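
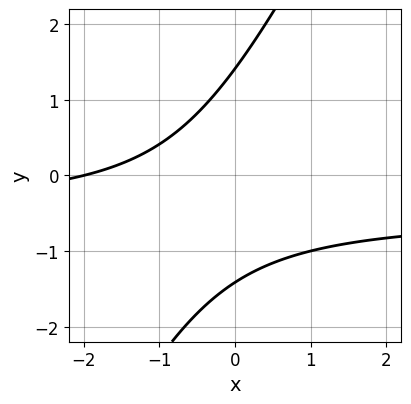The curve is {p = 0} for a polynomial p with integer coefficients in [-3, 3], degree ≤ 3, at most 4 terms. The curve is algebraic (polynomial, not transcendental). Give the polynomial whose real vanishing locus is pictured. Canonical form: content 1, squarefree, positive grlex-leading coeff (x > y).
1. The degree is 2 — no degree-1 curve has this shape.
2. Against the integer gridlines: it crosses the x-axis at the gridline x = -2.
3. Assembling these constraints gives the stated polynomial.

2*x*y - y^2 + x + 2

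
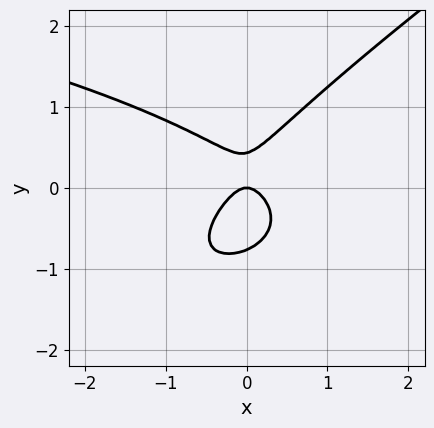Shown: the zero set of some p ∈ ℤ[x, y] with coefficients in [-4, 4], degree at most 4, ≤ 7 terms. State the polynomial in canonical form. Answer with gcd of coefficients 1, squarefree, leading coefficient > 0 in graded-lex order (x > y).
(a) The degree is 3 — the shape is more complex than any degree-2 curve.
(b) Observable constraints: it meets the y-axis at y = 0 (among the integer gridlines); it meets the x-axis at x = 0 (among the integer gridlines).
(c) Fitting integer coefficients to these (and the overall shape) gives p.

2*x*y^2 - 3*y^3 + 3*x^2 - y^2 + y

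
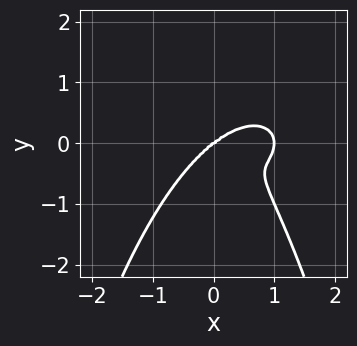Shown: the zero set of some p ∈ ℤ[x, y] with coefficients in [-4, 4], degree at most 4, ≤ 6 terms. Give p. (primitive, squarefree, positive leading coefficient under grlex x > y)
2*x^4 + 2*x^2*y^2 - 2*x^3 + x*y^2 + 3*y^3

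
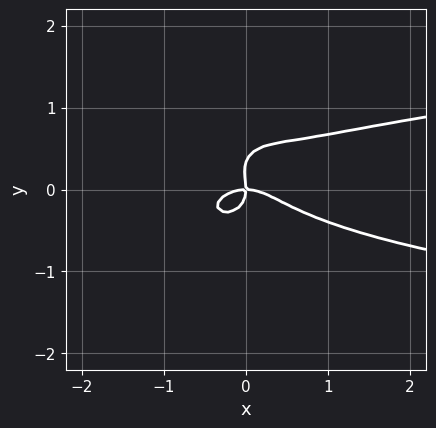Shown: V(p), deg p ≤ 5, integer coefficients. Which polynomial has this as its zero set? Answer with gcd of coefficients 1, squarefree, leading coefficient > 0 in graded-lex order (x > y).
3*x^2*y^2 + 3*y^4 - x^3 - y^3 - x*y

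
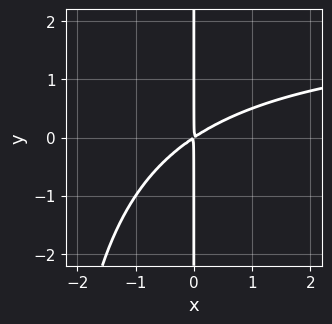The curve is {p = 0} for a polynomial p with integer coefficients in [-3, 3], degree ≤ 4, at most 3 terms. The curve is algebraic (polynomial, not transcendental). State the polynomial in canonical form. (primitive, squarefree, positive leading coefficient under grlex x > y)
deg p = 3.
From the visible intercepts: the visible y-axis segment lies entirely on the curve.
Together with the visible shape, these determine p as stated.

x^2*y - 2*x^2 + 3*x*y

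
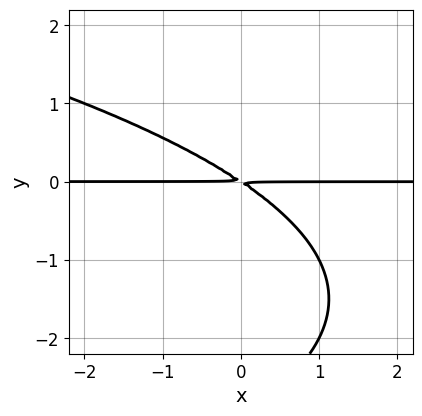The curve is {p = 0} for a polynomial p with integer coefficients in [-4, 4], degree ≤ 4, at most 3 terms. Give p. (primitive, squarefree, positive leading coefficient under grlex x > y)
The degree is 3 — the shape is more complex than any degree-2 curve.
Reading off the gridlines: every point of the x-axis in the box is on the curve.
These observations pin down the coefficients.

y^3 + 2*x*y + 3*y^2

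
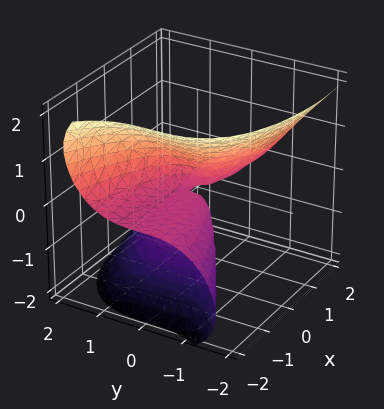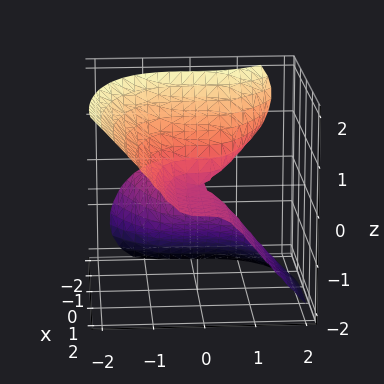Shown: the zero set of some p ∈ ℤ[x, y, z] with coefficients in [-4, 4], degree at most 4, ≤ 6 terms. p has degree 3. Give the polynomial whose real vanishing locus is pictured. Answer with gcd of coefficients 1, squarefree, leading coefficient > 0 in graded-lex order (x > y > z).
(a) The degree is 3 — the shape is more complex than any degree-2 surface.
(b) From the visible intercepts: every point of the x-axis in the box is on the surface; it meets the y-axis at y = 0 (among the integer gridlines).
(c) Matching integer coefficients to the picture gives p.

x^2*z - 2*y^3 - 2*z^3 - 3*x*z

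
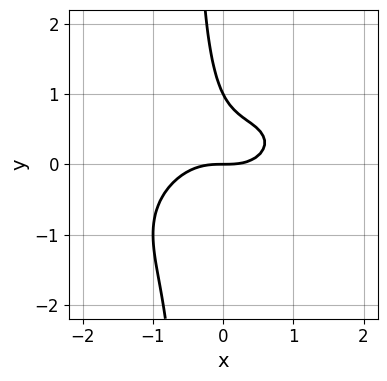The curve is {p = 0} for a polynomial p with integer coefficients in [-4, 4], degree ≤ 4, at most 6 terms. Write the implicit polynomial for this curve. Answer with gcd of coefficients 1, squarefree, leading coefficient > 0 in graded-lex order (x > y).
x^3 - x^2*y + 2*x*y^2 + y^2 - y

Degree: a generic line meets the curve in up to 3 points, so deg p = 3.
Reading off the gridlines: among the integer gridlines, it crosses the y-axis at y ∈ {0, 1}; it crosses the x-axis at the gridline x = 0.
These observations pin down the coefficients.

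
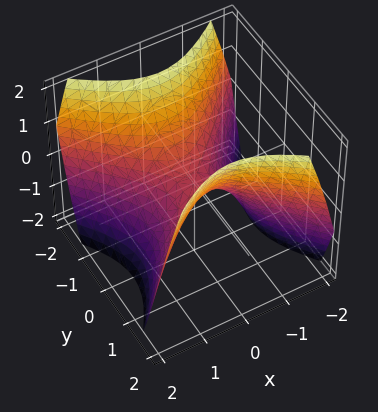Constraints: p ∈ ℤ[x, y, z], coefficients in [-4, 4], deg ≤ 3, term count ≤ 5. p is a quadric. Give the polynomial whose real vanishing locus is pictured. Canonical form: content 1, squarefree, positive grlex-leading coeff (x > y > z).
1. deg p = 2.
2. Symmetries: the x ↦ −x reflection is a symmetry, so x appears only in even powers; the y ↦ −y reflection is a symmetry, so y appears only in even powers.
3. Checking where it meets the axes: it meets the x-axis at x = 0 (among the integer gridlines); it meets the y-axis at y = 0 (among the integer gridlines); it meets the z-axis at z = 0 (among the integer gridlines).
4. Matching integer coefficients to the picture gives p.

x^2 - y^2 + z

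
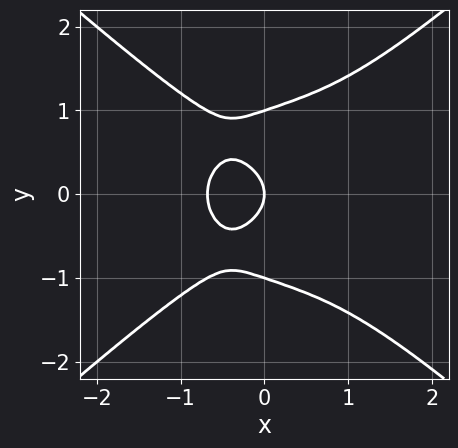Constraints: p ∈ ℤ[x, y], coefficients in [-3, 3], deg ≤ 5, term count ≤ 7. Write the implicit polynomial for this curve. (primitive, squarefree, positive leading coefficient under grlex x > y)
First, the degree is 4 — no degree-3 curve has this shape.
Next, symmetries: mirror symmetry y ↦ −y ⇒ only even powers of y.
Next, observable constraints: it meets the x-axis at x = 0 (among the integer gridlines); the y-axis gridline crossings are at y ∈ {-1, 0, 1}.
Finally, solving for integer coefficients yields p as stated.

2*x^4 - 3*y^4 + 2*x^2 + 3*y^2 + 2*x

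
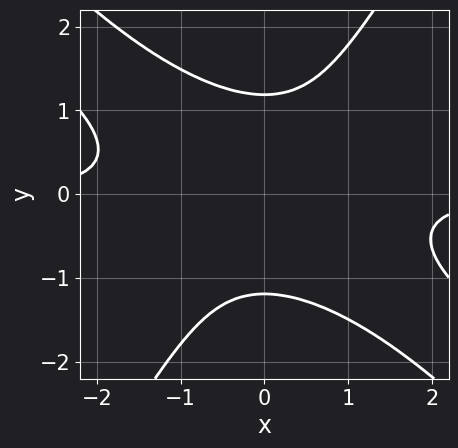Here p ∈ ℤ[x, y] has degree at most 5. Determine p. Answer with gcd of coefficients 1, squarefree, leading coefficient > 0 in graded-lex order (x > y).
x^3*y + 2*x^2*y^2 - y^4 + 2

First, degree: a generic line meets the curve in up to 4 points, so deg p = 4.
Next, against the integer gridlines: the curve avoids every integer x-axis point in the box.
Finally, assembling these constraints gives the stated polynomial.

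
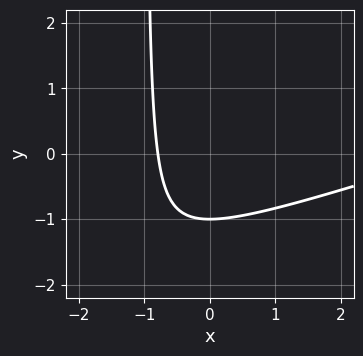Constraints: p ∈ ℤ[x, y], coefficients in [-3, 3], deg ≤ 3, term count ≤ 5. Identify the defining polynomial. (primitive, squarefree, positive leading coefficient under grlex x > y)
x^2 - 3*x*y - 3*x - 3*y - 3

First, deg p = 2. The shape is more complex than any degree-1 curve.
Next, checking where it meets the axes: it meets the y-axis at y = -1 (among the integer gridlines).
Finally, together with the visible shape, these determine p as stated.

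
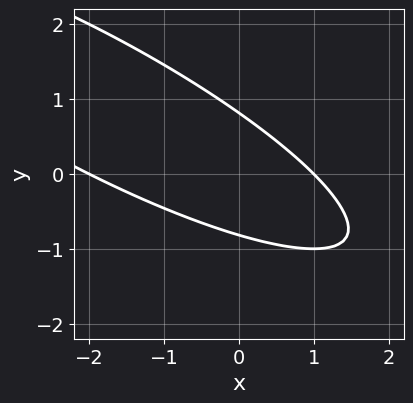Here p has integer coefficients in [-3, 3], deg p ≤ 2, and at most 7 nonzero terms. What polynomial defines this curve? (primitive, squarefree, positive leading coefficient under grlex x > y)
x^2 + 3*x*y + 3*y^2 + x - 2

First, deg p = 2.
Then, against the integer gridlines: the x-axis gridline crossings are at x ∈ {-2, 1}.
Finally, solving for integer coefficients yields p as stated.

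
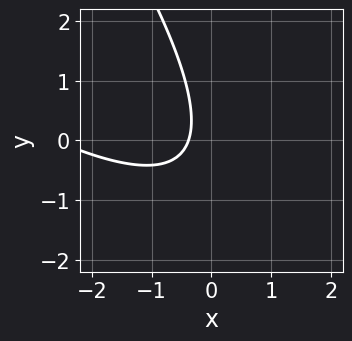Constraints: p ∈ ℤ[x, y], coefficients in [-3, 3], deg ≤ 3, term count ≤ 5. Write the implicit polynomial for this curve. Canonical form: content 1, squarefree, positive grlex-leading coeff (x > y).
x^2 + 2*x*y + y^2 + 3*x + 1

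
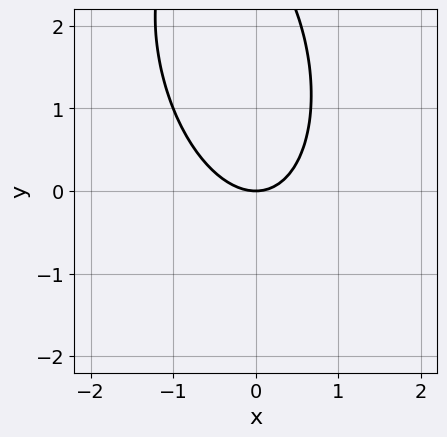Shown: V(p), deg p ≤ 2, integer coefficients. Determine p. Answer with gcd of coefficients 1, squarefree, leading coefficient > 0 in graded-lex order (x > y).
The degree is 2 — no degree-1 curve has this shape.
Against the integer gridlines: it meets the x-axis at x = 0 (among the integer gridlines); one y-axis crossing is at y = 0.
Matching integer coefficients to the picture gives p.

3*x^2 + x*y + y^2 - 3*y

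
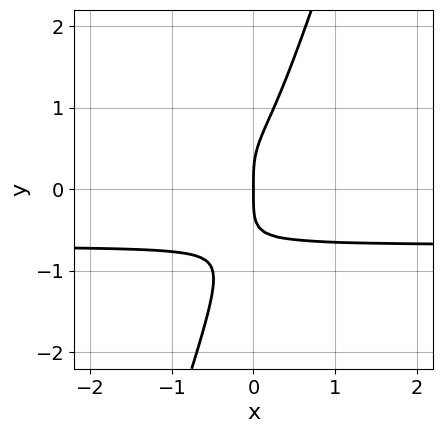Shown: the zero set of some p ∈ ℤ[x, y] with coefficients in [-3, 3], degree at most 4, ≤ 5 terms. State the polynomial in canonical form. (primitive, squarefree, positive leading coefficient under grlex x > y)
1. The degree is 4 — a generic line meets the curve in up to 4 points.
2. From the visible intercepts: it meets the x-axis at x = 0 (among the integer gridlines); it meets the y-axis at y = 0 (among the integer gridlines).
3. The integer polynomial consistent with all of this is the stated p.

3*x*y^3 - y^4 + x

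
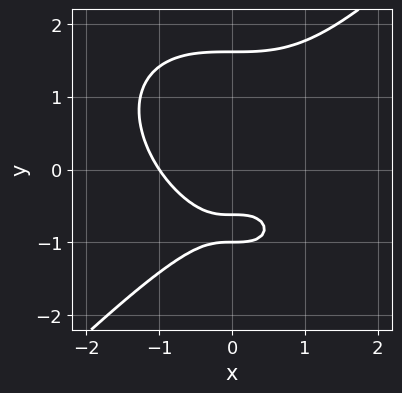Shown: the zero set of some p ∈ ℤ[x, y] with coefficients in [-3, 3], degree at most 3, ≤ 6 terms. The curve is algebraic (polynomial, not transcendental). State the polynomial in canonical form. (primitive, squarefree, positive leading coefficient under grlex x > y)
x^3 - y^3 + 2*y + 1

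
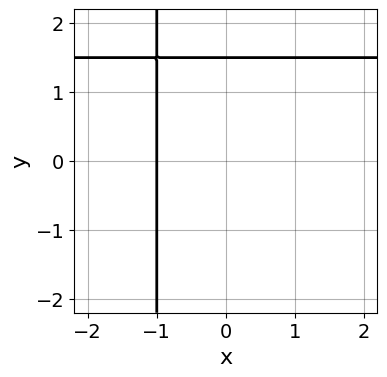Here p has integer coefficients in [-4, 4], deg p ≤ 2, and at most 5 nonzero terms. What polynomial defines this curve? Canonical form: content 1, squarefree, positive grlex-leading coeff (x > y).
2*x*y - 3*x + 2*y - 3

First, degree: no degree-1 curve has this shape, so deg p = 2.
Next, from the visible intercepts: it meets the x-axis at x = -1 (among the integer gridlines).
Finally, the integer polynomial consistent with all of this is the stated p.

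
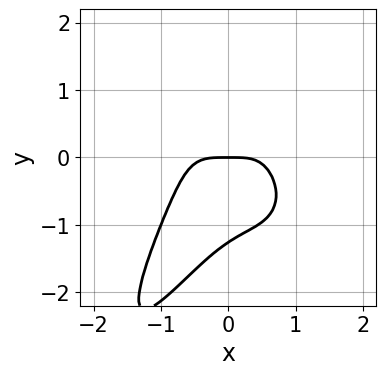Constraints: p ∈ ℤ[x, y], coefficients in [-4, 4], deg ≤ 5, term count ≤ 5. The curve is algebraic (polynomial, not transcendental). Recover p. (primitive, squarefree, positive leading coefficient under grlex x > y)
First, degree: the shape is more complex than any degree-3 curve, so deg p = 4.
Then, from the visible intercepts: one y-axis crossing is at y = 0; it crosses the x-axis at the gridline x = 0.
Finally, solving for integer coefficients yields p as stated.

3*x^4 - 2*x*y^3 + y^4 + 2*y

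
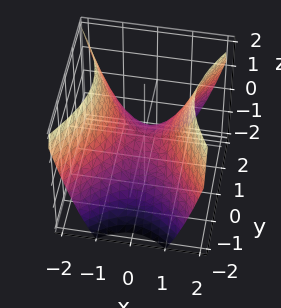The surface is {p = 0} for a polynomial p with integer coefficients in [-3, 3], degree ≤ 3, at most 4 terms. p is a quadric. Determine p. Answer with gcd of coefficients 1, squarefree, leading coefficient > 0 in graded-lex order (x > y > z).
Degree: a saddle surface; a quadric, so deg p = 2.
Symmetries: it's symmetric under y → −y, forcing even powers of y; mirror symmetry x ↦ −x ⇒ only even powers of x.
Checking where it meets the axes: one z-axis crossing is at z = 0; it crosses the y-axis at the gridline y = 0; one x-axis crossing is at x = 0.
Assembling these constraints gives the stated polynomial.

3*x^2 - 2*y^2 - 3*z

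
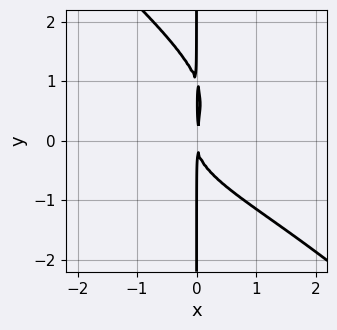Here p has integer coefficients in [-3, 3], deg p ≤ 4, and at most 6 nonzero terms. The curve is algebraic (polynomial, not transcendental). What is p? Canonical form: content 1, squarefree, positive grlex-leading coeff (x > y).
2*x^2*y^2 + 2*x*y^3 - 2*x*y^2 + 3*x^2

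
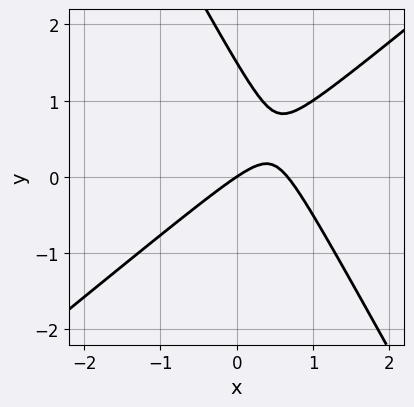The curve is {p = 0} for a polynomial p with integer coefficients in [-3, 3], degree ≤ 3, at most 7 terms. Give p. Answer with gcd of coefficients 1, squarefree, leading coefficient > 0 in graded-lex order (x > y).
3*x^2 - 2*x*y - 2*y^2 - 2*x + 3*y

1. The degree is 2 — the shape is more complex than any degree-1 curve.
2. Against the integer gridlines: one x-axis crossing is at x = 0; it meets the y-axis at y = 0 (among the integer gridlines).
3. Assembling these constraints gives the stated polynomial.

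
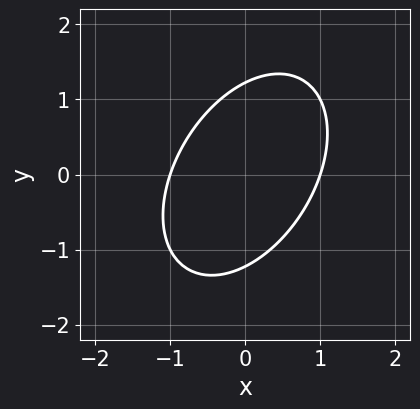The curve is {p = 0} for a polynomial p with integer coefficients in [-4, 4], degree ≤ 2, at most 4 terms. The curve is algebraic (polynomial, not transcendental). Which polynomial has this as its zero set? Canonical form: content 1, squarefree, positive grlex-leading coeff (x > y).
3*x^2 - 2*x*y + 2*y^2 - 3

(a) The degree is 2 — the shape is more complex than any degree-1 curve.
(b) Observable constraints: the x-axis gridline crossings are at x ∈ {-1, 1}.
(c) Together with the visible shape, these determine p as stated.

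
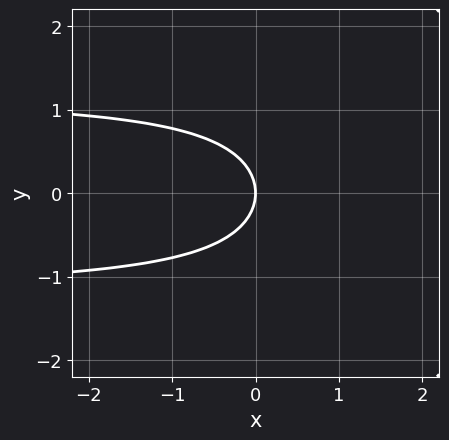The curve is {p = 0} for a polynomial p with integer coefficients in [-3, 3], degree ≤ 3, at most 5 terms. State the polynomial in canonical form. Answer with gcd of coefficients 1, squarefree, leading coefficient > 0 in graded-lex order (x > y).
(a) deg p = 3. The shape is more complex than any degree-2 curve.
(b) Symmetries: mirror symmetry y ↦ −y ⇒ only even powers of y.
(c) Reading off the gridlines: one y-axis crossing is at y = 0; it meets the x-axis at x = 0 (among the integer gridlines).
(d) Putting this together gives p.

2*x*y^2 - 3*y^2 - 3*x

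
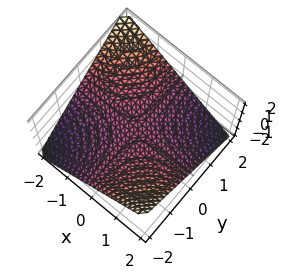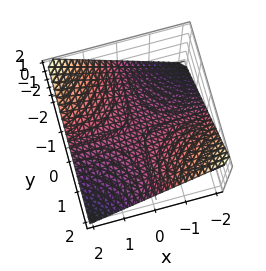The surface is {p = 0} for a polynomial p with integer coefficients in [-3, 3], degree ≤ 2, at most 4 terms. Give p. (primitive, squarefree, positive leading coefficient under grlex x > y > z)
(a) deg p = 2. A saddle surface; a quadric.
(b) Observable constraints: it crosses the z-axis at the gridline z = 0; the visible x-axis segment lies entirely on the surface; every point of the y-axis in the box is on the surface.
(c) Matching integer coefficients to the picture gives p.

x*y + 2*z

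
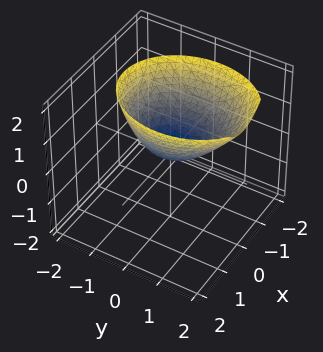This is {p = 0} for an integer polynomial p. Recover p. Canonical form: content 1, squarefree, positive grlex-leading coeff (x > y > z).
Degree: no degree-1 surface has this shape, so deg p = 2.
Observable constraints: one z-axis crossing is at z = 0; it meets the x-axis at x = 0 (among the integer gridlines); it crosses the y-axis at the gridline y = 0.
Matching integer coefficients to the picture gives p.

3*x^2 + 2*y^2 - y*z - 3*z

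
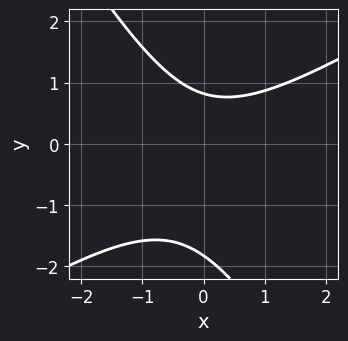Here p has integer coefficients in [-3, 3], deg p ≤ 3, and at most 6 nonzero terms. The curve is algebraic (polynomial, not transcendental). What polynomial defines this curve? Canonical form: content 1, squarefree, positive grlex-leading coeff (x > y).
2*x^2 - 2*x*y - 2*y^2 - 2*y + 3

1. deg p = 2.
2. Observable constraints: the curve avoids every integer x-axis point in the box.
3. Fitting integer coefficients to these (and the overall shape) gives p.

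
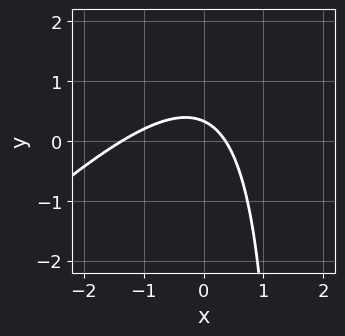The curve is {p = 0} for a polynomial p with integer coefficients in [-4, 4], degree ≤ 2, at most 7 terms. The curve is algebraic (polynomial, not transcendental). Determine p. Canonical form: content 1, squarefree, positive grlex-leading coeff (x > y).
First, deg p = 2.
Finally, solving for integer coefficients yields p as stated.

2*x^2 - 2*x*y + 2*x + 3*y - 1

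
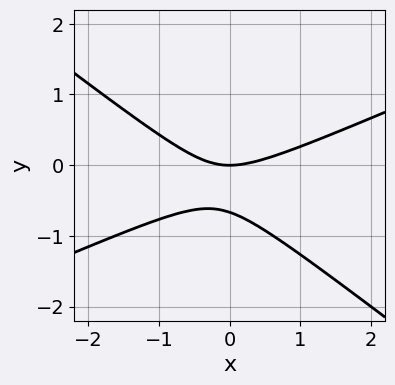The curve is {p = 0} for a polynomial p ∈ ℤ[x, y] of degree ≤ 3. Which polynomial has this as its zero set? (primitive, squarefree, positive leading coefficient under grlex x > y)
x^2 - x*y - 3*y^2 - 2*y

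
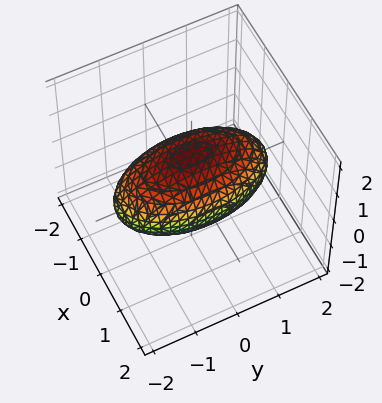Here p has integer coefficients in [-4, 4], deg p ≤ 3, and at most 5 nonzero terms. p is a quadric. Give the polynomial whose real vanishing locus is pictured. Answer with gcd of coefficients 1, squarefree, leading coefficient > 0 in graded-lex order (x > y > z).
3*x^2 + y^2 + 3*z^2 - 3

1. The degree is 2 — a closed, bounded, convex surface; a quadric.
2. Symmetries: it's symmetric under z → −z, forcing even powers of z; the x ↦ −x reflection is a symmetry, so x appears only in even powers; mirror symmetry y ↦ −y ⇒ only even powers of y.
3. Against the integer gridlines: the z-axis gridline crossings are at z ∈ {-1, 1}; among the integer gridlines, it crosses the x-axis at x ∈ {-1, 1}.
4. The integer polynomial consistent with all of this is the stated p.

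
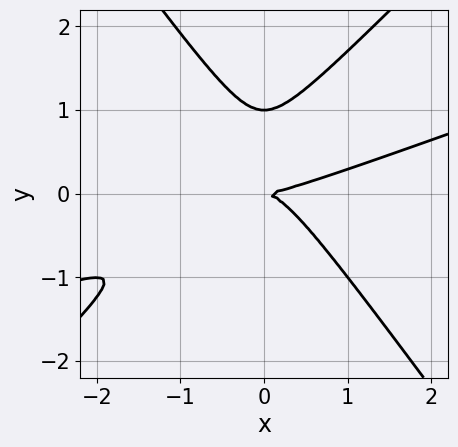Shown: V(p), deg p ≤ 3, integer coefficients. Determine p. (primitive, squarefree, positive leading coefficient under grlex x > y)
x^3 - 3*x^2*y + 2*y^3 - 2*y^2

(a) deg p = 3. No degree-2 curve has this shape.
(b) Observable constraints: among the integer gridlines, it crosses the y-axis at y ∈ {0, 1}; it meets the x-axis at x = 0 (among the integer gridlines).
(c) Solving for integer coefficients yields p as stated.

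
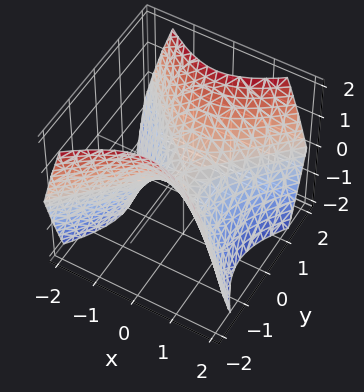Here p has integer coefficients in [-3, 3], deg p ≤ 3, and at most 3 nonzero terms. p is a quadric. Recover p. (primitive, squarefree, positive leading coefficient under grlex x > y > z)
x^2 - y^2 + z

1. Degree: a saddle surface; a quadric, so deg p = 2.
2. Symmetries: it's symmetric under y → −y, forcing even powers of y; mirror symmetry x ↦ −x ⇒ only even powers of x.
3. From the axis intercepts and sections: it meets the x-axis at x = 0 (among the integer gridlines); it crosses the y-axis at the gridline y = 0; it meets the z-axis at z = 0 (among the integer gridlines).
4. Putting this together gives p.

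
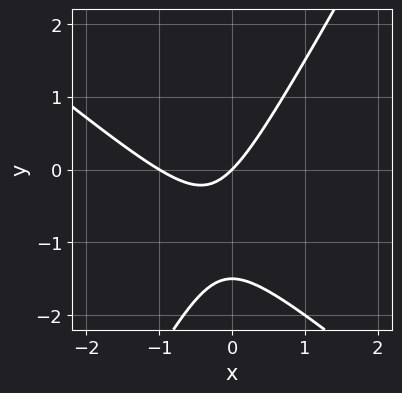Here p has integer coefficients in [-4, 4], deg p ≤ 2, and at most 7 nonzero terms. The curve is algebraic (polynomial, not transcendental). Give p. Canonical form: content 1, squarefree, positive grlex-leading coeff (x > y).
3*x^2 + 2*x*y - 2*y^2 + 3*x - 3*y

Degree: a generic line meets the curve in up to 2 points, so deg p = 2.
Reading off the gridlines: one y-axis crossing is at y = 0; the x-axis gridline crossings are at x ∈ {-1, 0}.
Assembling these constraints gives the stated polynomial.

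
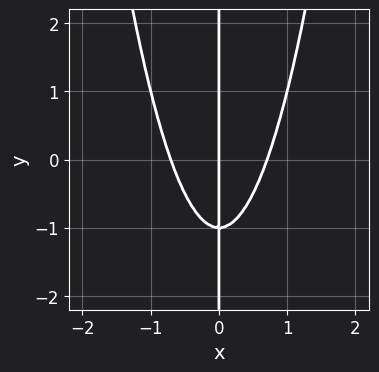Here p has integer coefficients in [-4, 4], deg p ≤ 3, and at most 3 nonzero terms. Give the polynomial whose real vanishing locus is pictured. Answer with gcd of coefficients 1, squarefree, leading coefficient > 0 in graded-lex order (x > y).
2*x^3 - x*y - x

1. The degree is 3 — the shape is more complex than any degree-2 curve.
2. From the visible intercepts: every point of the y-axis in the box is on the curve; it crosses the x-axis at the gridline x = 0.
3. Matching integer coefficients to the picture gives p.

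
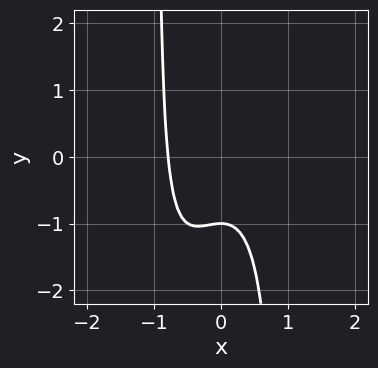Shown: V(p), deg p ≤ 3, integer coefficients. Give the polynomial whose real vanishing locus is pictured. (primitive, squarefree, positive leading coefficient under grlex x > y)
2*x^3 - x^2*y + y + 1

First, deg p = 3. A generic line meets the curve in up to 3 points.
Then, checking where it meets the axes: it crosses the y-axis at the gridline y = -1.
Finally, the integer polynomial consistent with all of this is the stated p.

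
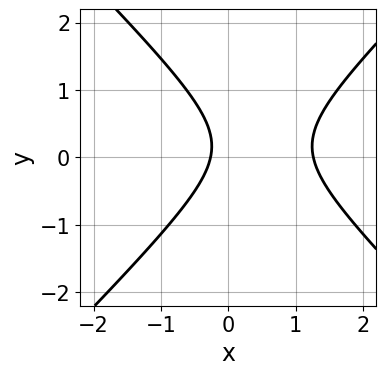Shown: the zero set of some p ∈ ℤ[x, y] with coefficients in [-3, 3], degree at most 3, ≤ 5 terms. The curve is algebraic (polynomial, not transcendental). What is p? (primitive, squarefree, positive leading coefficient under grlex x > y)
3*x^2 - 3*y^2 - 3*x + y - 1

(a) The degree is 2 — the shape is more complex than any degree-1 curve.
(b) From the axis intercepts and sections: the curve avoids every integer y-axis point in the box.
(c) The integer polynomial consistent with all of this is the stated p.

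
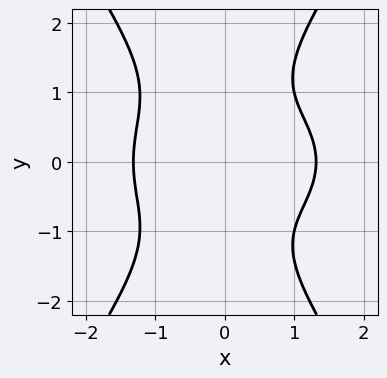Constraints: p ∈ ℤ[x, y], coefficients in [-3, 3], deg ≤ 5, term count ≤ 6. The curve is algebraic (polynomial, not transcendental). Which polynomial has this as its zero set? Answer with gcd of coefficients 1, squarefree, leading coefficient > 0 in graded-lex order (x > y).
x^4 + 2*x^2*y^2 - y^4 + x*y^2 - 3

1. The degree is 4 — the shape is more complex than any degree-3 curve.
2. Symmetries: the y ↦ −y reflection is a symmetry, so y appears only in even powers.
3. Against the integer gridlines: it misses every integer gridline on the y-axis.
4. Together with the visible shape, these determine p as stated.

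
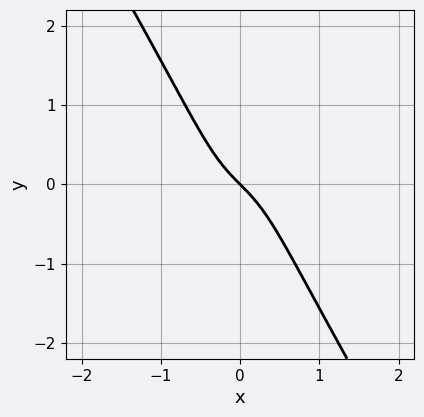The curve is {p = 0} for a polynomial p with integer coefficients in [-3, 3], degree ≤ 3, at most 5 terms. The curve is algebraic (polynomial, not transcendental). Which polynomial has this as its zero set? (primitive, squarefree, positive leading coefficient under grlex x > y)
3*x^3 - x*y^2 + x + y

(a) deg p = 3.
(b) Reading off the gridlines: it meets the x-axis at x = 0 (among the integer gridlines); it meets the y-axis at y = 0 (among the integer gridlines).
(c) Fitting integer coefficients to these (and the overall shape) gives p.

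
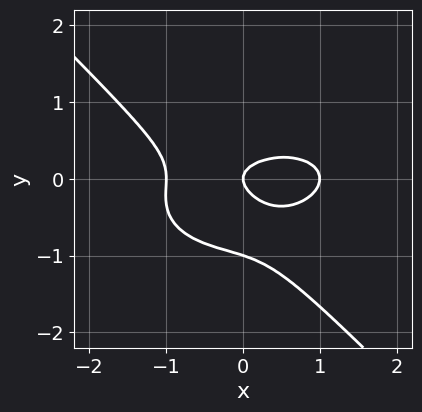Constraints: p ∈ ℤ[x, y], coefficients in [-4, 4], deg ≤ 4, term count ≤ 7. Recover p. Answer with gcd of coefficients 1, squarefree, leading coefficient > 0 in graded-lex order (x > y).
x^3 + 2*x*y^2 + 3*y^3 + 3*y^2 - x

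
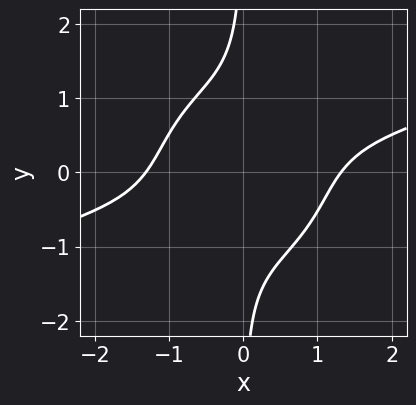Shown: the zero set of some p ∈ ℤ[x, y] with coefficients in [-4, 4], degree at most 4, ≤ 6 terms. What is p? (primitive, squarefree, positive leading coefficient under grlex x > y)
x^4 - 3*x^3*y - 3*x*y^3 - 3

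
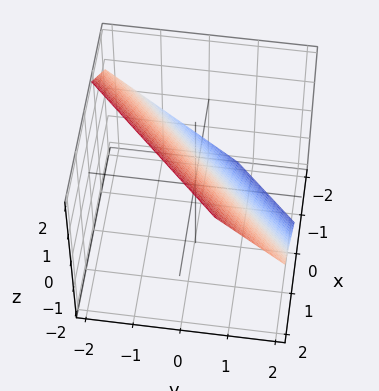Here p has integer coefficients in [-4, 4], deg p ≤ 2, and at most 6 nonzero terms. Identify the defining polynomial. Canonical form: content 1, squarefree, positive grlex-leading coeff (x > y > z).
3*x - 3*y - 3*z + 2

Degree: the surface is flat (a plane), so deg p = 1.
Matching integer coefficients to the picture gives p.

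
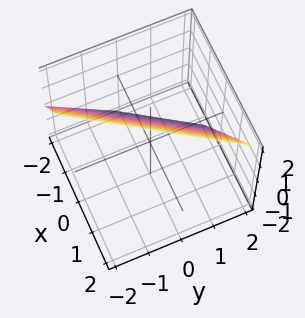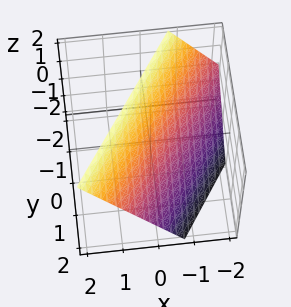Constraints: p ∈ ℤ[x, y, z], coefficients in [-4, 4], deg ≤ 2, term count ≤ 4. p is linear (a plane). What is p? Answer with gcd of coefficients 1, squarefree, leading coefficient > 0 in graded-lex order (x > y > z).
The degree is 1 — every cross-section is a straight line — this is a plane.
From the axis intercepts and sections: it meets the z-axis at z = 1 (among the integer gridlines); it crosses the y-axis at the gridline y = 1.
Matching integer coefficients to the picture gives p.

3*x - 2*y - 2*z + 2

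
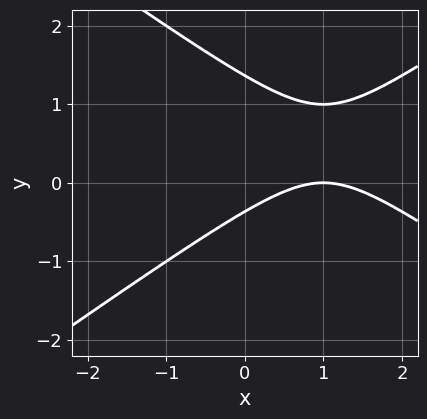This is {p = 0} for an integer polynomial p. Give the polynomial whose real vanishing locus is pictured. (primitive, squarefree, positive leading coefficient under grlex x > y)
x^2 - 2*y^2 - 2*x + 2*y + 1

deg p = 2. No degree-1 curve has this shape.
From the axis intercepts and sections: it crosses the x-axis at the gridline x = 1.
Assembling these constraints gives the stated polynomial.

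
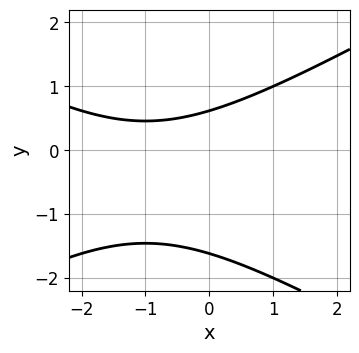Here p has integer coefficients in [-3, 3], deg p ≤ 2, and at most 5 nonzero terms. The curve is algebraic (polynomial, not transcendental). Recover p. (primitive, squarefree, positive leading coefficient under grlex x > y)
(a) The degree is 2 — a generic line meets the curve in up to 2 points.
(b) From the visible intercepts: it misses every integer gridline on the x-axis.
(c) Assembling these constraints gives the stated polynomial.

x^2 - 3*y^2 + 2*x - 3*y + 3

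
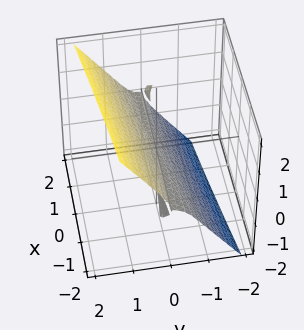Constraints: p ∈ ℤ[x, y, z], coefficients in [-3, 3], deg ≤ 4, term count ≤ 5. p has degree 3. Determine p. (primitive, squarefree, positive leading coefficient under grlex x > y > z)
x*y*z - 2*y^3 - 3*y*z^2 + 3*z^3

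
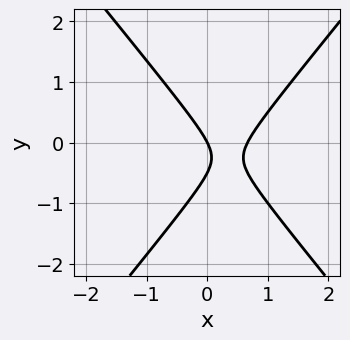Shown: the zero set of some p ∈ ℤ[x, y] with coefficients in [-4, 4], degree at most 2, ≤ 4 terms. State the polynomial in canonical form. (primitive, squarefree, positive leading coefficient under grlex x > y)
(a) deg p = 2. A generic line meets the curve in up to 2 points.
(b) Checking where it meets the axes: one y-axis crossing is at y = 0; it crosses the x-axis at the gridline x = 0.
(c) Matching integer coefficients to the picture gives p.

3*x^2 - 2*y^2 - 2*x - y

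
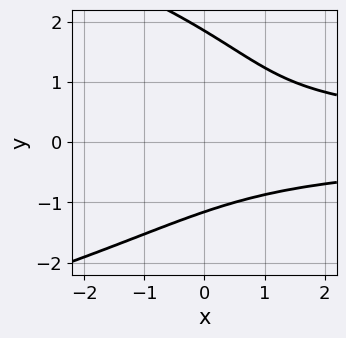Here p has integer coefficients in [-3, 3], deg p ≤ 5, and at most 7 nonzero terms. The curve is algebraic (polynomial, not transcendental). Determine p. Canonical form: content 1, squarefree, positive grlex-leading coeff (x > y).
y^4 + 2*x*y^2 - y^3 - y^2 - 2

First, degree: a generic line meets the curve in up to 4 points, so deg p = 4.
Next, from the axis intercepts and sections: no x-intercept at any integer in the box.
Finally, together with the visible shape, these determine p as stated.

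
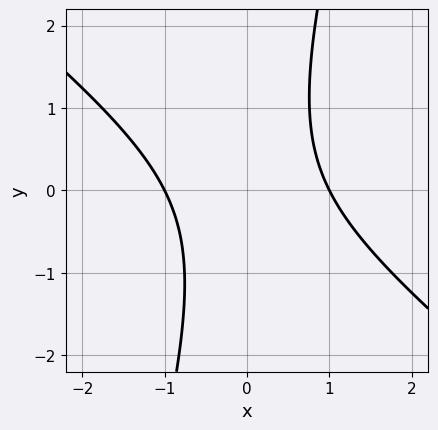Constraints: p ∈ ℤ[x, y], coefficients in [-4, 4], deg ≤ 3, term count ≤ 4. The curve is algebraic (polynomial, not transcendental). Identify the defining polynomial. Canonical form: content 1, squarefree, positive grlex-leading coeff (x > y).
3*x^2 + 3*x*y - y^2 - 3

1. deg p = 2.
2. From the visible intercepts: it misses every integer gridline on the y-axis; the x-axis gridline crossings are at x ∈ {-1, 1}.
3. Fitting integer coefficients to these (and the overall shape) gives p.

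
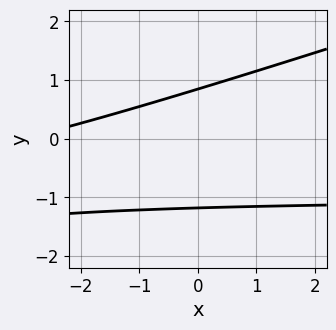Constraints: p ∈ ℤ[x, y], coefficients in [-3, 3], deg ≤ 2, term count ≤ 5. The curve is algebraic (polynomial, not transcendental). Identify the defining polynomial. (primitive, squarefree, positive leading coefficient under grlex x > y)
x*y - 3*y^2 + x - y + 3

1. deg p = 2.
2. Against the integer gridlines: no x-intercept at any integer in the box.
3. Fitting integer coefficients to these (and the overall shape) gives p.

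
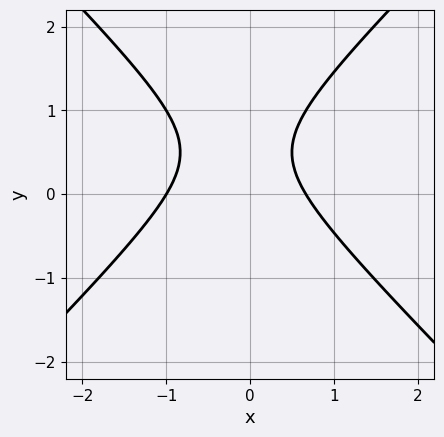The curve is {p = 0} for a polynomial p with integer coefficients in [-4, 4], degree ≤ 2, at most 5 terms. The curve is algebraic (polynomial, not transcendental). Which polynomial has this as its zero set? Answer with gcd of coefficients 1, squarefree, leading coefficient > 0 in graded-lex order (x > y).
(a) Degree: the shape is more complex than any degree-1 curve, so deg p = 2.
(b) Observable constraints: it misses every integer gridline on the y-axis; one x-axis crossing is at x = -1.
(c) Putting this together gives p.

3*x^2 - 3*y^2 + x + 3*y - 2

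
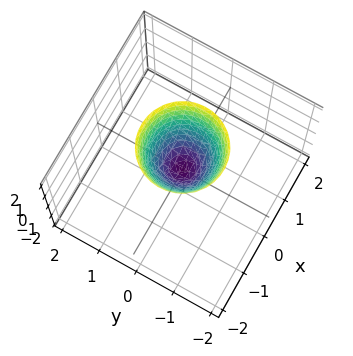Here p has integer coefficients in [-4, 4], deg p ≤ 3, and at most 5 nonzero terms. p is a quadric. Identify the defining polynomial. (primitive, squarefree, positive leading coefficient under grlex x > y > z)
2*x^2 + 2*y^2 - z

First, deg p = 2.
Next, symmetries: the z-axis is an axis of rotation, so x and y enter only as x² + y².
Next, from the axis intercepts and sections: it crosses the z-axis at the gridline z = 0; a circular section at z = 1 has radius between 0 and 1.
Finally, putting this together gives p.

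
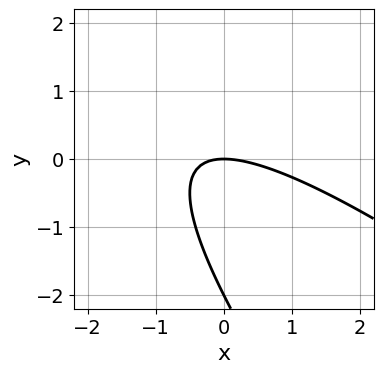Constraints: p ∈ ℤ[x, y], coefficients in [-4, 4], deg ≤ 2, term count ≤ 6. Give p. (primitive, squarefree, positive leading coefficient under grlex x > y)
1. Degree: no degree-1 curve has this shape, so deg p = 2.
2. Checking where it meets the axes: among the integer gridlines, it crosses the y-axis at y ∈ {-2, 0}; it meets the x-axis at x = 0 (among the integer gridlines).
3. Fitting integer coefficients to these (and the overall shape) gives p.

x^2 + 2*x*y + y^2 + 2*y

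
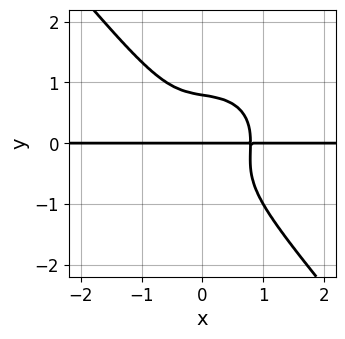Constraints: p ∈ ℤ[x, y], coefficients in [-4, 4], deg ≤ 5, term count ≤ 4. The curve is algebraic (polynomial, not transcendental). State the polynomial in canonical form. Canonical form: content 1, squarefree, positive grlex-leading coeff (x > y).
2*x^3*y + x*y^3 + 2*y^4 - y

(a) deg p = 4.
(b) Checking where it meets the axes: the visible x-axis segment lies entirely on the curve; it crosses the y-axis at the gridline y = 0.
(c) Assembling these constraints gives the stated polynomial.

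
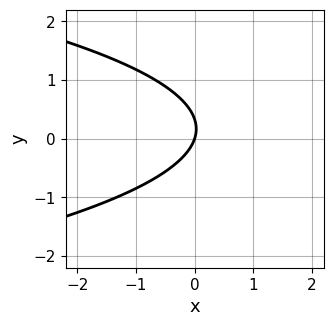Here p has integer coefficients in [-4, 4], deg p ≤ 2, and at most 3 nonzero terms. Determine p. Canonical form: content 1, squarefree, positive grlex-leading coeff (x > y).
(a) deg p = 2.
(b) From the visible intercepts: one x-axis crossing is at x = 0; it crosses the y-axis at the gridline y = 0.
(c) Fitting integer coefficients to these (and the overall shape) gives p.

3*y^2 + 3*x - y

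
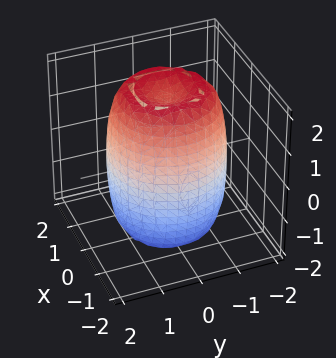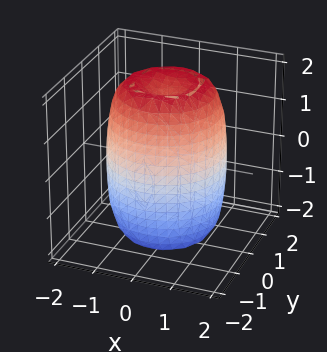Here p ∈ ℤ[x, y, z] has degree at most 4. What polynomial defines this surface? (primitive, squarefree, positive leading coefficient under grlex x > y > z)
2*x^4 + 4*x^2*y^2 + 2*y^4 - 3*x^2 - 3*y^2 + z^2 - 3

First, deg p = 4.
Then, by symmetry, every cross-section ⟂ z is a circle, so x, y appear only via x² + y².
Then, against the integer gridlines: a circular section at z = -2 has radius between 0 and 1.
Finally, solving for integer coefficients yields p as stated.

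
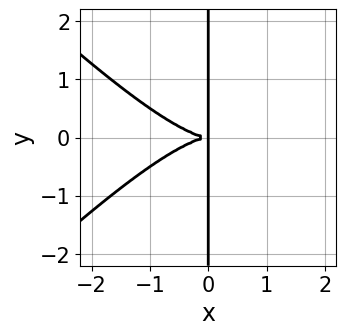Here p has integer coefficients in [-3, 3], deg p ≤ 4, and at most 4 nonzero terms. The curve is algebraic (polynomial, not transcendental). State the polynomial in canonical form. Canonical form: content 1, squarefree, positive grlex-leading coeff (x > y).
x^4 - x^2*y^2 + 3*x*y^2

1. deg p = 4. A generic line meets the curve in up to 4 points.
2. Symmetries: it's symmetric under y → −y, forcing even powers of y.
3. From the axis intercepts and sections: every point of the y-axis in the box is on the curve.
4. Together with the visible shape, these determine p as stated.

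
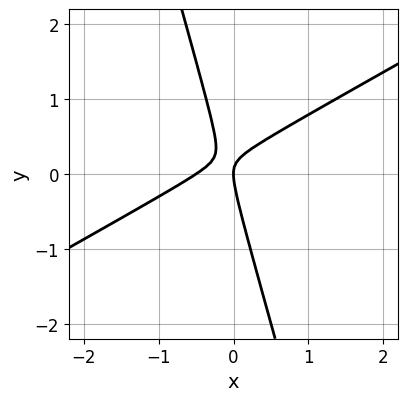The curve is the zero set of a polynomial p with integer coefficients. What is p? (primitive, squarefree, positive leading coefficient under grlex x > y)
2*x^2 - 3*x*y - y^2 + x

Degree: a generic line meets the curve in up to 2 points, so deg p = 2.
Observable constraints: it meets the y-axis at y = 0 (among the integer gridlines); it meets the x-axis at x = 0 (among the integer gridlines).
Fitting integer coefficients to these (and the overall shape) gives p.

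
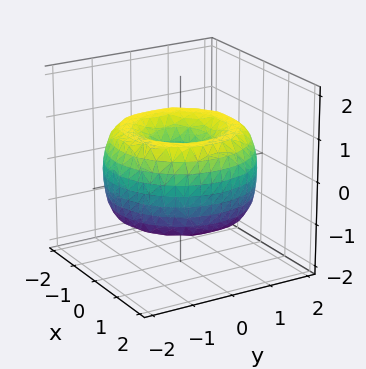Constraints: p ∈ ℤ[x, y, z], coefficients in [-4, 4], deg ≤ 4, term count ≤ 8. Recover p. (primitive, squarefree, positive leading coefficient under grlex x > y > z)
The degree is 4 — the shape is more complex than any degree-3 surface.
Symmetry: every cross-section ⟂ z is a circle, so x, y appear only via x² + y².
Reading off the gridlines: it crosses the y-axis at the gridline y = 0; one z-axis crossing is at z = 0.
Assembling these constraints gives the stated polynomial.

x^4 + 2*x^2*y^2 + y^4 - 3*x^2 - 3*y^2 + 2*z^2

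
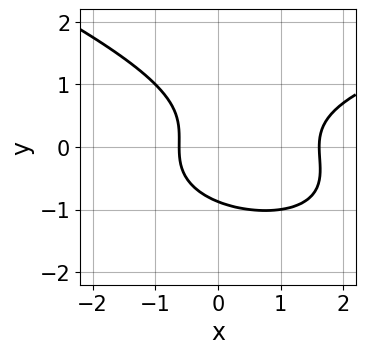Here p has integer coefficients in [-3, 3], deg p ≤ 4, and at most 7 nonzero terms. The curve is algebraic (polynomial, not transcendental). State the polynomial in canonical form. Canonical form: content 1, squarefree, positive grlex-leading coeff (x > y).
First, the degree is 3 — no degree-2 curve has this shape.
Finally, putting this together gives p.

x*y^2 + 3*y^3 - 2*x^2 + 2*x + 2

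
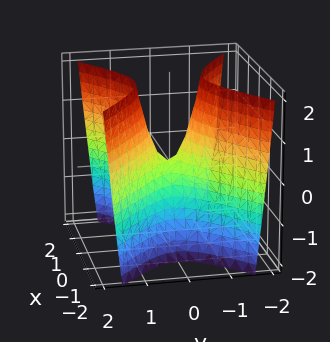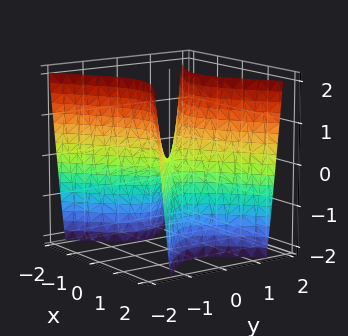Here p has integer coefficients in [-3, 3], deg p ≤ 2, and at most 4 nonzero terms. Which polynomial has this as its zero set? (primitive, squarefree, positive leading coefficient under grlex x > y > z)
deg p = 2.
Symmetries: the y ↦ −y reflection is a symmetry, so y appears only in even powers; the x ↦ −x reflection is a symmetry, so x appears only in even powers.
Against the integer gridlines: one x-axis crossing is at x = 0; one z-axis crossing is at z = 0; it meets the y-axis at y = 0 (among the integer gridlines).
Solving for integer coefficients yields p as stated.

2*x^2 - 3*y^2 + z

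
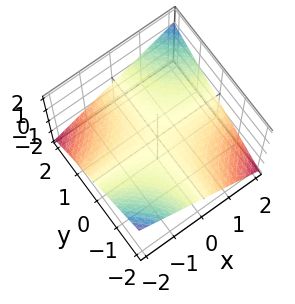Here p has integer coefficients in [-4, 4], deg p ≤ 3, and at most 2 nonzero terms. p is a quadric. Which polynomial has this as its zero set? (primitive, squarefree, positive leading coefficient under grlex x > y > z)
x*y - 3*z

First, the degree is 2 — a saddle surface; a quadric.
Next, against the integer gridlines: the visible x-axis segment lies entirely on the surface; it crosses the z-axis at the gridline z = 0; the visible y-axis segment lies entirely on the surface.
Finally, together with the visible shape, these determine p as stated.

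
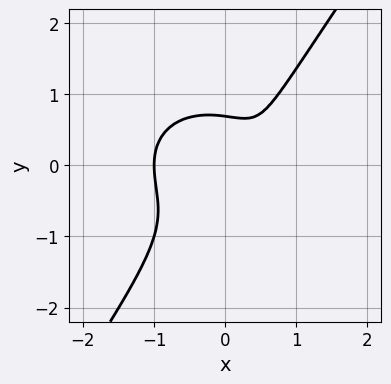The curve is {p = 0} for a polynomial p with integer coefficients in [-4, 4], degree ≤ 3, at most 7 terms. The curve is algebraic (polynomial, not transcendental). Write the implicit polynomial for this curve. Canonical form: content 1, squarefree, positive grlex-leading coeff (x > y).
3*x^3 + 3*x*y^2 - 3*y^3 - 2*x + 1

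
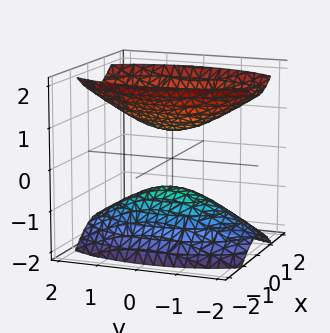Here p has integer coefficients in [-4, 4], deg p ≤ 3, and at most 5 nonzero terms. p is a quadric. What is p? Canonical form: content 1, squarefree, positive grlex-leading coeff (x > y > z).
3*x^2 + y^2 - 2*z^2 + 1

I count 2 distinct pieces.
The degree is 2 — two sheets facing apart; a quadric.
Symmetries: the y ↦ −y reflection is a symmetry, so y appears only in even powers; the z ↦ −z reflection is a symmetry, so z appears only in even powers; mirror symmetry x ↦ −x ⇒ only even powers of x.
From the axis intercepts and sections: the surface avoids every integer y-axis point in the box; it misses every integer gridline on the x-axis.
Fitting integer coefficients to these (and the overall shape) gives p.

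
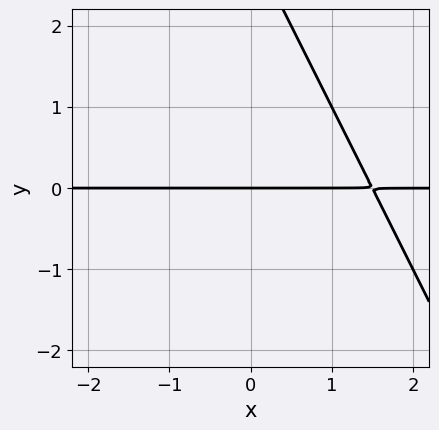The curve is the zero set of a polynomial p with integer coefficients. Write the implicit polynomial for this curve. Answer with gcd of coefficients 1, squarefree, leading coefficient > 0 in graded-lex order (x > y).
2*x*y + y^2 - 3*y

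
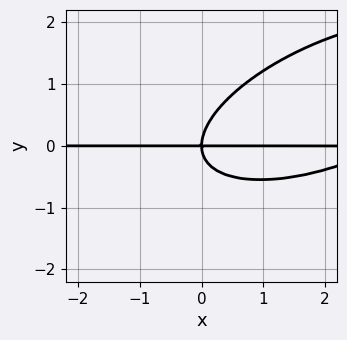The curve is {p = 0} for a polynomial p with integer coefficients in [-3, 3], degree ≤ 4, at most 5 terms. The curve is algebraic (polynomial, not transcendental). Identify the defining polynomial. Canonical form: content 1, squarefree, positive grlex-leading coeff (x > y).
1. deg p = 3. The shape is more complex than any degree-2 curve.
2. Checking where it meets the axes: every point of the x-axis in the box is on the curve; it crosses the y-axis at the gridline y = 0.
3. The integer polynomial consistent with all of this is the stated p.

x^2*y - 2*x*y^2 + 3*y^3 - 3*x*y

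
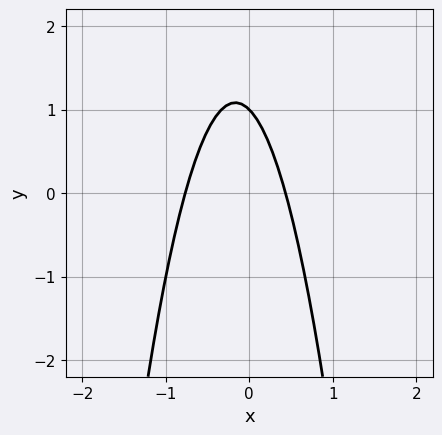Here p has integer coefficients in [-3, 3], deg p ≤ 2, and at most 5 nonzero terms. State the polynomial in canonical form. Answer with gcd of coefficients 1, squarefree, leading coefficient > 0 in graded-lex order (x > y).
3*x^2 + x + y - 1

Degree: a generic line meets the curve in up to 2 points, so deg p = 2.
Against the integer gridlines: it crosses the y-axis at the gridline y = 1.
Assembling these constraints gives the stated polynomial.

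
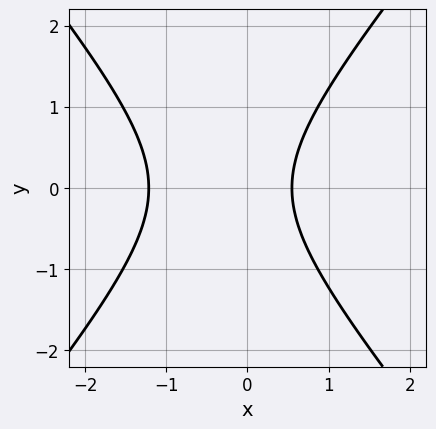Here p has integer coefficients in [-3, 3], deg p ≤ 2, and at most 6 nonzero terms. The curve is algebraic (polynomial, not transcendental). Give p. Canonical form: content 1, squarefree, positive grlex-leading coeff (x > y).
3*x^2 - 2*y^2 + 2*x - 2

1. deg p = 2. The shape is more complex than any degree-1 curve.
2. Symmetries: it's symmetric under y → −y, forcing even powers of y.
3. From the axis intercepts and sections: the curve avoids every integer y-axis point in the box.
4. The integer polynomial consistent with all of this is the stated p.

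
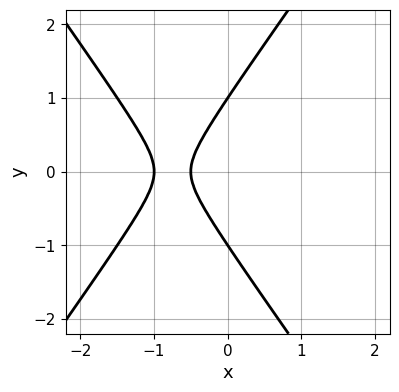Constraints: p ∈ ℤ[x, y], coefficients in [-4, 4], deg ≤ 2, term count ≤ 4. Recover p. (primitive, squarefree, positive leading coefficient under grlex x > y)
2*x^2 - y^2 + 3*x + 1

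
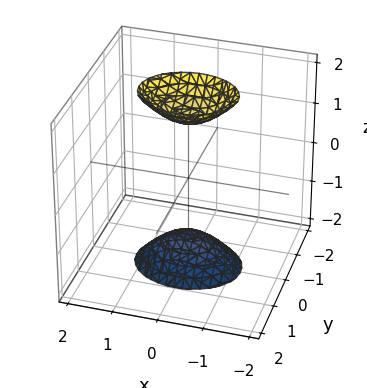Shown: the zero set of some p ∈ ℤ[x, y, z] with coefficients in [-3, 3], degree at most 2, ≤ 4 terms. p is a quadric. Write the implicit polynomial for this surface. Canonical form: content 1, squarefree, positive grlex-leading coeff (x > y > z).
2*x^2 + 3*y^2 - z^2 + 2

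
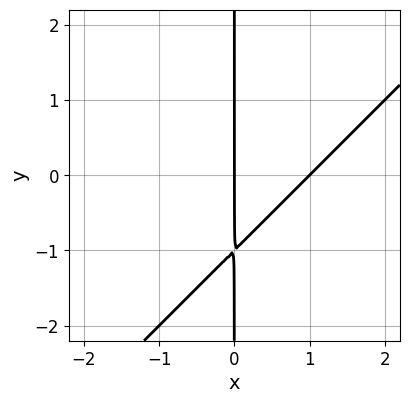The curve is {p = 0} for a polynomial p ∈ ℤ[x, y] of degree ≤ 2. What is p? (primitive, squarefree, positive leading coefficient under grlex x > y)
The degree is 2 — no degree-1 curve has this shape.
Checking where it meets the axes: every point of the y-axis in the box is on the curve; among the integer gridlines, it crosses the x-axis at x ∈ {0, 1}.
Solving for integer coefficients yields p as stated.

x^2 - x*y - x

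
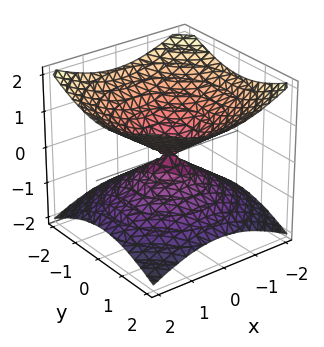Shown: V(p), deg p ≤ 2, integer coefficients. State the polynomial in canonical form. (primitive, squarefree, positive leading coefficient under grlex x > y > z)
Degree: two nappes meeting at a single point; a quadric, so deg p = 2.
Symmetries: the z ↦ −z reflection is a symmetry, so z appears only in even powers; the surface is invariant under rotation about z: p = q(x² + y², z).
Reading off the gridlines: it meets the x-axis at x = 0 (among the integer gridlines); one z-axis crossing is at z = 0.
These observations pin down the coefficients.

x^2 + y^2 - 2*z^2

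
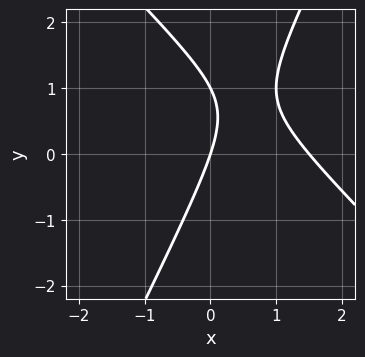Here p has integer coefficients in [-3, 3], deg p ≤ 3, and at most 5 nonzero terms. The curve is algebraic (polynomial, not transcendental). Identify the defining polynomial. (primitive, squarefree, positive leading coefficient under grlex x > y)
2*x^2 + x*y - y^2 - 3*x + y

(a) deg p = 2. No degree-1 curve has this shape.
(b) Observable constraints: it meets the x-axis at x = 0 (among the integer gridlines); among the integer gridlines, it crosses the y-axis at y ∈ {0, 1}.
(c) Putting this together gives p.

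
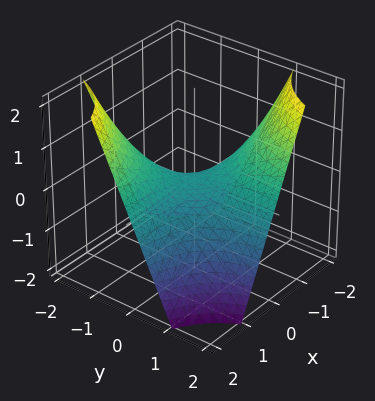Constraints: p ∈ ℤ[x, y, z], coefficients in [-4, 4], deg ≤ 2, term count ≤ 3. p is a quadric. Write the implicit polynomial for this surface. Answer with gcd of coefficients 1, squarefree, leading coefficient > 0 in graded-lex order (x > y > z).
x*y + z

The degree is 2 — a saddle surface; a quadric.
From the visible intercepts: the visible y-axis segment lies entirely on the surface; the visible x-axis segment lies entirely on the surface; it crosses the z-axis at the gridline z = 0.
Assembling these constraints gives the stated polynomial.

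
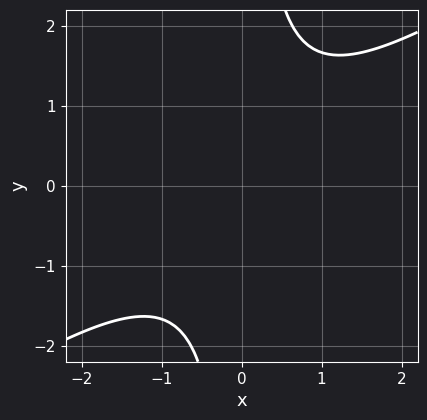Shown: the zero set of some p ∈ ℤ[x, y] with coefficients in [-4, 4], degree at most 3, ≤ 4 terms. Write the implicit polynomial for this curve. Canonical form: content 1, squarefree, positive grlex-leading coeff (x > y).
2*x^2 - 3*x*y + 3

(a) Degree: a generic line meets the curve in up to 2 points, so deg p = 2.
(b) From the visible intercepts: no x-intercept at any integer in the box; no y-intercept at any integer in the box.
(c) Putting this together gives p.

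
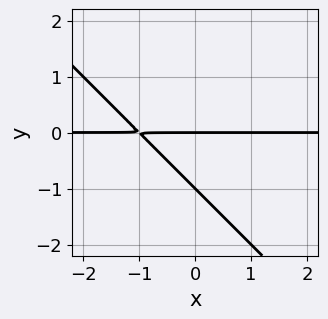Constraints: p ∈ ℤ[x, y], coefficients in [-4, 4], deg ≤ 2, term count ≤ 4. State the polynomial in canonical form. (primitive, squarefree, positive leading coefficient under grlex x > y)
x*y + y^2 + y

(a) The degree is 2 — a generic line meets the curve in up to 2 points.
(b) From the visible intercepts: the visible x-axis segment lies entirely on the curve; the y-axis gridline crossings are at y ∈ {-1, 0}.
(c) Matching integer coefficients to the picture gives p.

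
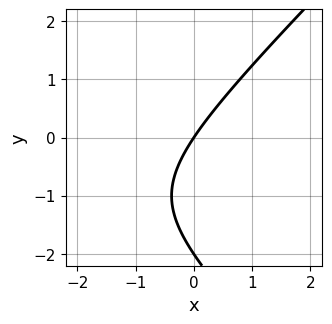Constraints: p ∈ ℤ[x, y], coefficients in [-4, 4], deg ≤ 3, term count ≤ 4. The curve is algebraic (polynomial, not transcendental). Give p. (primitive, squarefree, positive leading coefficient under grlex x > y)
First, the degree is 2 — the shape is more complex than any degree-1 curve.
Then, from the axis intercepts and sections: it crosses the x-axis at the gridline x = 0; among the integer gridlines, it crosses the y-axis at y ∈ {-2, 0}.
Finally, these observations pin down the coefficients.

x^2 - y^2 + 3*x - 2*y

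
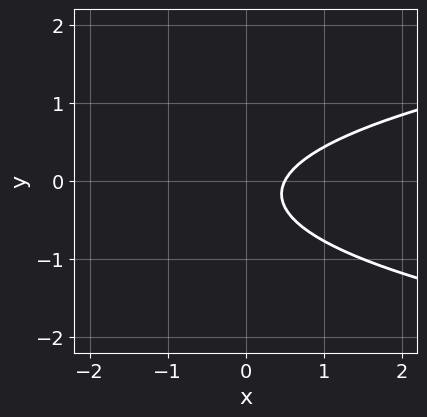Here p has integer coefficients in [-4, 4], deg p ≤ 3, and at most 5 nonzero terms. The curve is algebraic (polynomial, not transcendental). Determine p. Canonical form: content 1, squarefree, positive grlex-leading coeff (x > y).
deg p = 2. No degree-1 curve has this shape.
Observable constraints: no y-intercept at any integer in the box.
Putting this together gives p.

3*y^2 - 2*x + y + 1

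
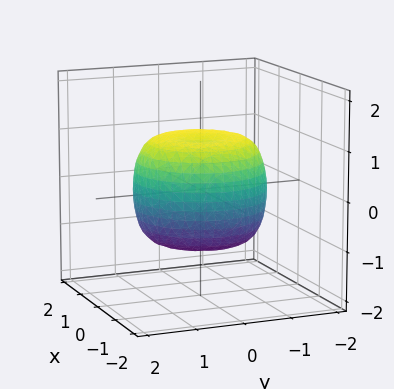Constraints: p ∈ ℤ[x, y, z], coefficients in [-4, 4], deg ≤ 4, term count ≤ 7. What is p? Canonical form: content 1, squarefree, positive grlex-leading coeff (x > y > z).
First, deg p = 4. The shape is more complex than any degree-3 surface.
Then, by symmetry, the surface is invariant under rotation about z: p = q(x² + y², z).
Next, checking where it meets the axes: a circular section at z = -1 has radius exactly 1; among the integer gridlines, it crosses the z-axis at z ∈ {-1, 1}.
Finally, fitting integer coefficients to these (and the overall shape) gives p.

2*x^4 + 4*x^2*y^2 + 2*y^4 - 2*x^2 - 2*y^2 + 3*z^2 - 3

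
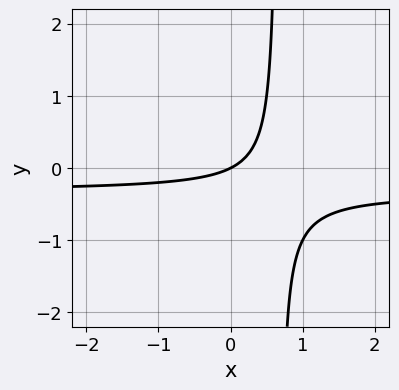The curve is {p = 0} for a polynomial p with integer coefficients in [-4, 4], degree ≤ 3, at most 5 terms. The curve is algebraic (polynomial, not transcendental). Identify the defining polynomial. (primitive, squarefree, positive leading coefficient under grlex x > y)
3*x*y + x - 2*y

1. deg p = 2.
2. From the axis intercepts and sections: it meets the y-axis at y = 0 (among the integer gridlines); it crosses the x-axis at the gridline x = 0.
3. Solving for integer coefficients yields p as stated.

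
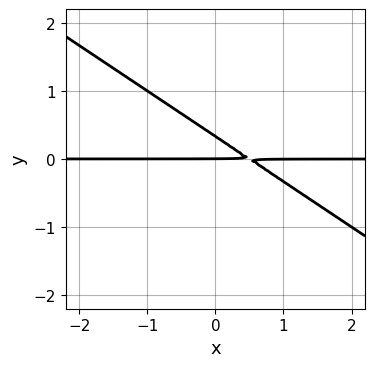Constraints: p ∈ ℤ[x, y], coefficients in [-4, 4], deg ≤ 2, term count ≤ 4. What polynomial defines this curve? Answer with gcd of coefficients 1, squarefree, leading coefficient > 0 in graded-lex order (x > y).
(a) deg p = 2. No degree-1 curve has this shape.
(b) Checking where it meets the axes: it meets the y-axis at y = 0 (among the integer gridlines); every point of the x-axis in the box is on the curve.
(c) Fitting integer coefficients to these (and the overall shape) gives p.

2*x*y + 3*y^2 - y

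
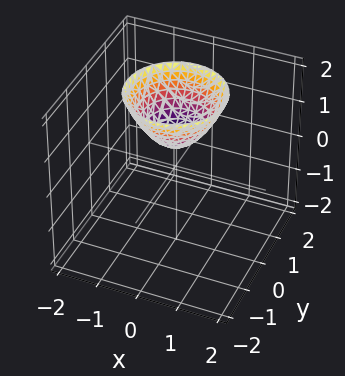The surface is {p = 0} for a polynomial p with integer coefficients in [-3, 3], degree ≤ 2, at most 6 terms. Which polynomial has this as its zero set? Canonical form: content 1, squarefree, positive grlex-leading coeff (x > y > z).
1. The degree is 2 — the shape is more complex than any degree-1 surface.
2. Symmetry: every cross-section ⟂ z is a circle, so x, y appear only via x² + y².
3. Against the integer gridlines: a circular section at z = 1 has radius between 0 and 1; no y-intercept at any integer in the box; the surface avoids every integer x-axis point in the box.
4. Together with the visible shape, these determine p as stated.

3*x^2 + 3*y^2 - 3*z + 2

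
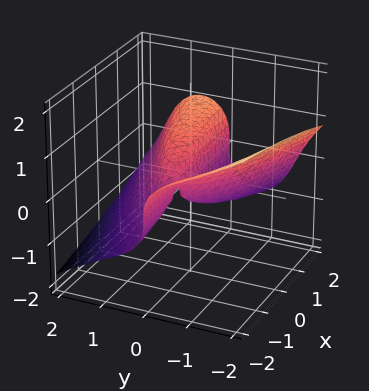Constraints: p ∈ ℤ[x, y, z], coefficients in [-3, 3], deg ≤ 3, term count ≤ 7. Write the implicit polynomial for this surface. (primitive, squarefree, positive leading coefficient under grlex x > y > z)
3*y^3 + 3*y^2*z + 3*z^3 - 3*x*y - 2*y

deg p = 3. A generic line meets the surface in up to 3 points.
From the visible intercepts: the visible x-axis segment lies entirely on the surface; it crosses the y-axis at the gridline y = 0; one z-axis crossing is at z = 0.
The integer polynomial consistent with all of this is the stated p.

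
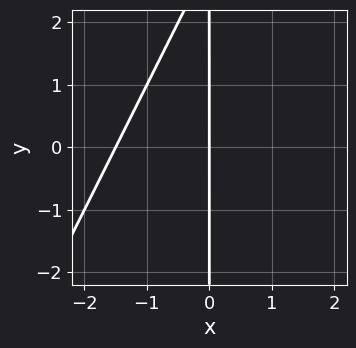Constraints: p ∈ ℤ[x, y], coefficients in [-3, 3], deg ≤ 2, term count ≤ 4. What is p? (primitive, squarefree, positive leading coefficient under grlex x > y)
First, deg p = 2.
Next, from the axis intercepts and sections: every point of the y-axis in the box is on the curve; it meets the x-axis at x = 0 (among the integer gridlines).
Finally, putting this together gives p.

2*x^2 - x*y + 3*x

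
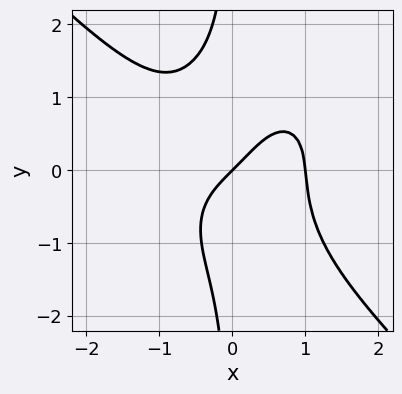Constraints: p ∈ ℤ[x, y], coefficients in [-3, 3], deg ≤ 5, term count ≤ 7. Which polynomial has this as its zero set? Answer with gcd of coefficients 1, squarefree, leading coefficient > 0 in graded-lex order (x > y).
1. The degree is 4 — the shape is more complex than any degree-3 curve.
2. From the visible intercepts: it crosses the y-axis at the gridline y = 0; the x-axis gridline crossings are at x ∈ {0, 1}.
3. Matching integer coefficients to the picture gives p.

3*x^4 + 3*x*y^3 - 2*x^2*y - 3*x + 3*y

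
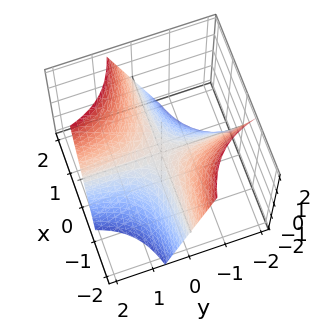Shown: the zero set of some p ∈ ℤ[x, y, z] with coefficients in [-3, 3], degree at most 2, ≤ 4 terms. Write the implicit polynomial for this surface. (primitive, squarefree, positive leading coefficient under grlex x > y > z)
3*x*y - 2*z

deg p = 2. No degree-1 surface has this shape.
From the axis intercepts and sections: the visible y-axis segment lies entirely on the surface; it meets the z-axis at z = 0 (among the integer gridlines).
Together with the visible shape, these determine p as stated. Check: (-2, 0, 0) on the x-axis lies on the surface, and p(-2, 0, 0) = 0. ✓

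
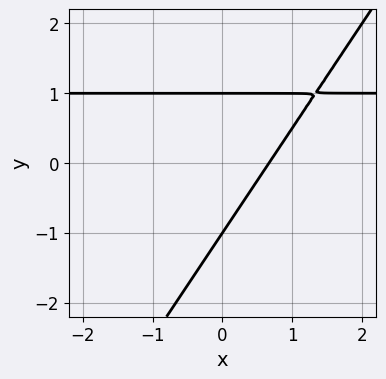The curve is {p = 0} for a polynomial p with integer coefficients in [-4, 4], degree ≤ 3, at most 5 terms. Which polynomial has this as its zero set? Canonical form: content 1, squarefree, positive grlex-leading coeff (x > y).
3*x*y - 2*y^2 - 3*x + 2

First, deg p = 2.
Then, observable constraints: the y-axis gridline crossings are at y ∈ {-1, 1}.
Finally, putting this together gives p.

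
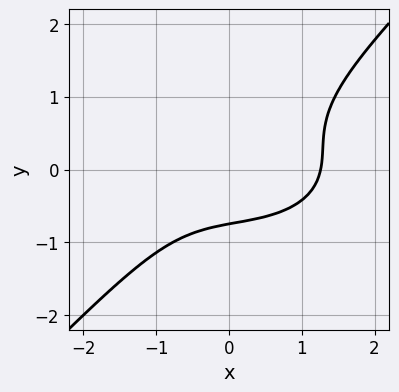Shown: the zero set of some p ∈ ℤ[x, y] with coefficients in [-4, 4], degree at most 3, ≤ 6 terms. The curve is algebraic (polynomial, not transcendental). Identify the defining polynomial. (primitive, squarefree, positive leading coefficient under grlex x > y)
x^3 + 2*x*y^2 - 3*y^3 - y - 2

(a) Degree: no degree-2 curve has this shape, so deg p = 3.
(b) Solving for integer coefficients yields p as stated.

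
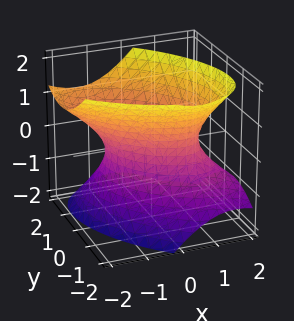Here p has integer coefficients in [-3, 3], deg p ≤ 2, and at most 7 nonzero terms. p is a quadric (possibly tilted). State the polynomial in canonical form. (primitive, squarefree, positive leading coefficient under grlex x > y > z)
3*x^2 + 3*x*y + 2*x*z + 3*y^2 - 3*z^2 - 3

(a) Degree: the shape is more complex than any degree-1 surface, so deg p = 2.
(b) Observable constraints: the x-axis gridline crossings are at x ∈ {-1, 1}; no z-intercept at any integer in the box.
(c) Solving for integer coefficients yields p as stated. Check: (0, -1, 0) on the y-axis lies on the surface, and p(0, -1, 0) = 0. ✓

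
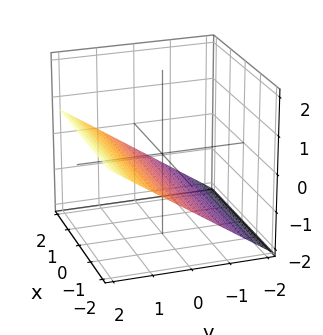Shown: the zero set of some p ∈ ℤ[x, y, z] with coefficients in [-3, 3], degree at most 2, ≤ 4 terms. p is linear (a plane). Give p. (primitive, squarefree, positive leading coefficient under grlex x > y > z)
2*y - 3*z - 2

1. deg p = 1. The surface is flat (a plane).
2. Reading off the gridlines: no x-intercept at any integer in the box; one y-axis crossing is at y = 1.
3. These observations pin down the coefficients.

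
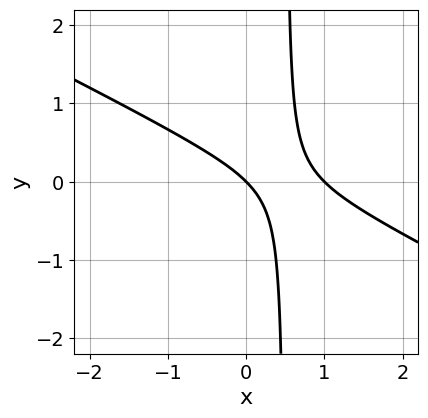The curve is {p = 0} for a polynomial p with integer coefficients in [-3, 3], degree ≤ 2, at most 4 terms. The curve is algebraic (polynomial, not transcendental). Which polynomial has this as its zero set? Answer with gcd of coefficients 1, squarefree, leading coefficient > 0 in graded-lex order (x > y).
The degree is 2 — the shape is more complex than any degree-1 curve.
Reading off the gridlines: the x-axis gridline crossings are at x ∈ {0, 1}; it crosses the y-axis at the gridline y = 0.
Matching integer coefficients to the picture gives p.

x^2 + 2*x*y - x - y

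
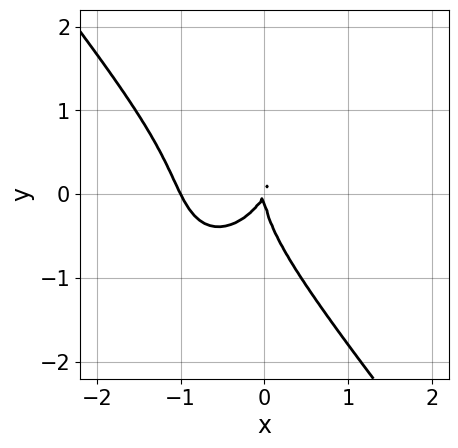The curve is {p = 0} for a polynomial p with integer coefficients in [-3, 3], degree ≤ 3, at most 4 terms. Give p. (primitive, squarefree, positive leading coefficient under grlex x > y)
2*x^3 + y^3 + 2*x^2 - x*y

(a) Degree: a generic line meets the curve in up to 3 points, so deg p = 3.
(b) Against the integer gridlines: one y-axis crossing is at y = 0; among the integer gridlines, it crosses the x-axis at x ∈ {-1, 0}.
(c) Fitting integer coefficients to these (and the overall shape) gives p.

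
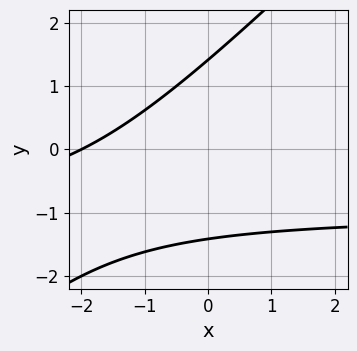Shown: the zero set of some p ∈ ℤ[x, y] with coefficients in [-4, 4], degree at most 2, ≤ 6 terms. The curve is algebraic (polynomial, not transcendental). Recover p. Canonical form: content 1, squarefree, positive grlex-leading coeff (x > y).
x*y - y^2 + x + 2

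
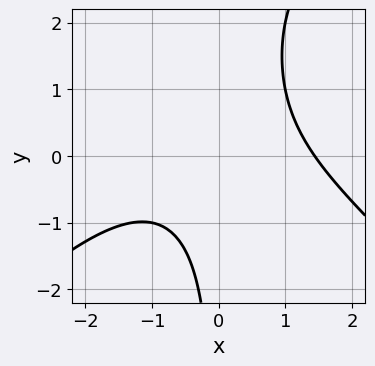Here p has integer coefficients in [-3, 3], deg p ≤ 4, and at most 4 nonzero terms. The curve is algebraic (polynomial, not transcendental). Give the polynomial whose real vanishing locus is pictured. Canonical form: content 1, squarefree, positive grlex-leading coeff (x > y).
x^3 - x*y^2 + 3*x*y - 3

1. deg p = 3.
2. From the axis intercepts and sections: it misses every integer gridline on the y-axis.
3. Fitting integer coefficients to these (and the overall shape) gives p.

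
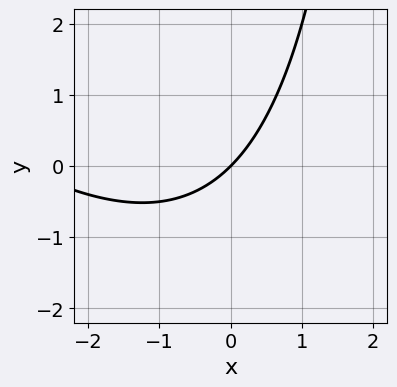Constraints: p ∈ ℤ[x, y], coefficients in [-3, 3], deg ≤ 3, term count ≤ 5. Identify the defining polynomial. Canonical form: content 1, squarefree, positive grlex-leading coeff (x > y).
(a) Degree: a generic line meets the curve in up to 2 points, so deg p = 2.
(b) Checking where it meets the axes: it crosses the y-axis at the gridline y = 0; one x-axis crossing is at x = 0.
(c) The integer polynomial consistent with all of this is the stated p.

x^2 + x*y + 3*x - 3*y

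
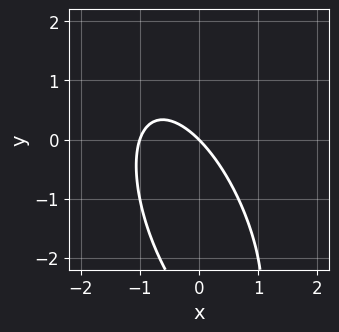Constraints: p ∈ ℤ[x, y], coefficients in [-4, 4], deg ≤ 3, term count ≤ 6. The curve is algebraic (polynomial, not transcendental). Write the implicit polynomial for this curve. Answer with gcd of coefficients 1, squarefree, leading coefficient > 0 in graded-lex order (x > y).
3*x^2 + 2*x*y + y^2 + 3*x + 3*y

(a) deg p = 2.
(b) From the axis intercepts and sections: the x-axis gridline crossings are at x ∈ {-1, 0}; one y-axis crossing is at y = 0.
(c) Putting this together gives p.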